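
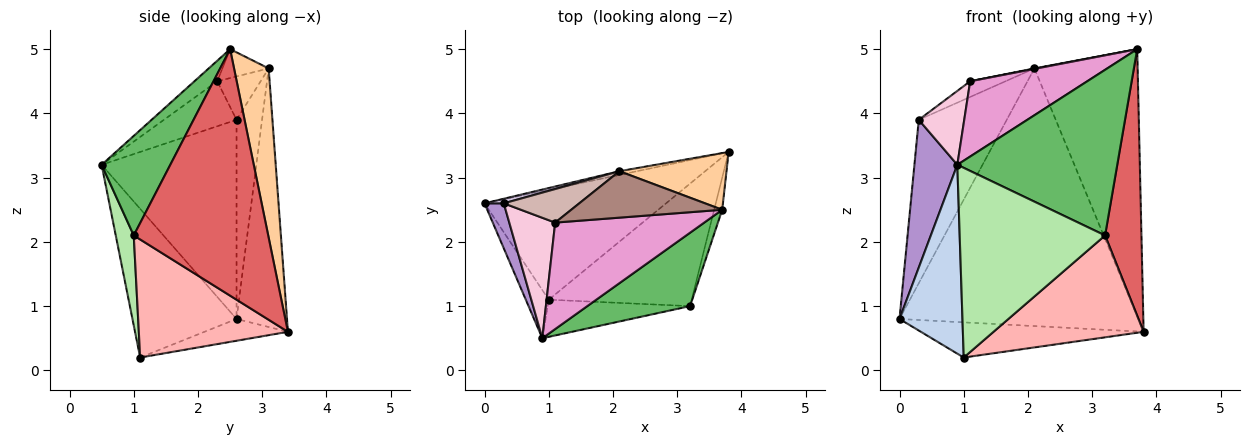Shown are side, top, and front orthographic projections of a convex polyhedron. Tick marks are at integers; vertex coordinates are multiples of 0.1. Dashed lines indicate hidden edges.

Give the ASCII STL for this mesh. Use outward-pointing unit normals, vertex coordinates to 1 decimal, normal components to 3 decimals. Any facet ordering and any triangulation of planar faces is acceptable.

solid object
 facet normal -0.114 0.303 -0.946
  outer loop
   vertex 1.0 1.1 0.2
   vertex 0.0 2.6 0.8
   vertex 3.8 3.4 0.6
  endloop
 endfacet
 facet normal -0.848 -0.513 -0.131
  outer loop
   vertex 1.0 1.1 0.2
   vertex 0.9 0.5 3.2
   vertex 0.0 2.6 0.8
  endloop
 endfacet
 facet normal -0.207 0.978 -0.014
  outer loop
   vertex 2.1 3.1 4.7
   vertex 3.8 3.4 0.6
   vertex 0.0 2.6 0.8
  endloop
 endfacet
 facet normal 0.312 0.930 0.197
  outer loop
   vertex 2.1 3.1 4.7
   vertex 3.7 2.5 5.0
   vertex 3.8 3.4 0.6
  endloop
 endfacet
 facet normal 0.365 -0.851 0.377
  outer loop
   vertex 3.2 1.0 2.1
   vertex 3.7 2.5 5.0
   vertex 0.9 0.5 3.2
  endloop
 endfacet
 facet normal 0.121 -0.974 -0.191
  outer loop
   vertex 3.2 1.0 2.1
   vertex 0.9 0.5 3.2
   vertex 1.0 1.1 0.2
  endloop
 endfacet
 facet normal 0.965 -0.261 -0.031
  outer loop
   vertex 3.2 1.0 2.1
   vertex 3.8 3.4 0.6
   vertex 3.7 2.5 5.0
  endloop
 endfacet
 facet normal 0.536 -0.540 -0.649
  outer loop
   vertex 3.2 1.0 2.1
   vertex 1.0 1.1 0.2
   vertex 3.8 3.4 0.6
  endloop
 endfacet
 facet normal -0.949 -0.302 0.092
  outer loop
   vertex 0.3 2.6 3.9
   vertex 0.0 2.6 0.8
   vertex 0.9 0.5 3.2
  endloop
 endfacet
 facet normal -0.279 0.960 0.027
  outer loop
   vertex 0.3 2.6 3.9
   vertex 2.1 3.1 4.7
   vertex 0.0 2.6 0.8
  endloop
 endfacet
 facet normal -0.188 -0.010 0.982
  outer loop
   vertex 1.1 2.3 4.5
   vertex 3.7 2.5 5.0
   vertex 2.1 3.1 4.7
  endloop
 endfacet
 facet normal -0.462 0.376 0.803
  outer loop
   vertex 1.1 2.3 4.5
   vertex 2.1 3.1 4.7
   vertex 0.3 2.6 3.9
  endloop
 endfacet
 facet normal -0.112 -0.574 0.811
  outer loop
   vertex 1.1 2.3 4.5
   vertex 0.9 0.5 3.2
   vertex 3.7 2.5 5.0
  endloop
 endfacet
 facet normal -0.641 -0.401 0.654
  outer loop
   vertex 1.1 2.3 4.5
   vertex 0.3 2.6 3.9
   vertex 0.9 0.5 3.2
  endloop
 endfacet
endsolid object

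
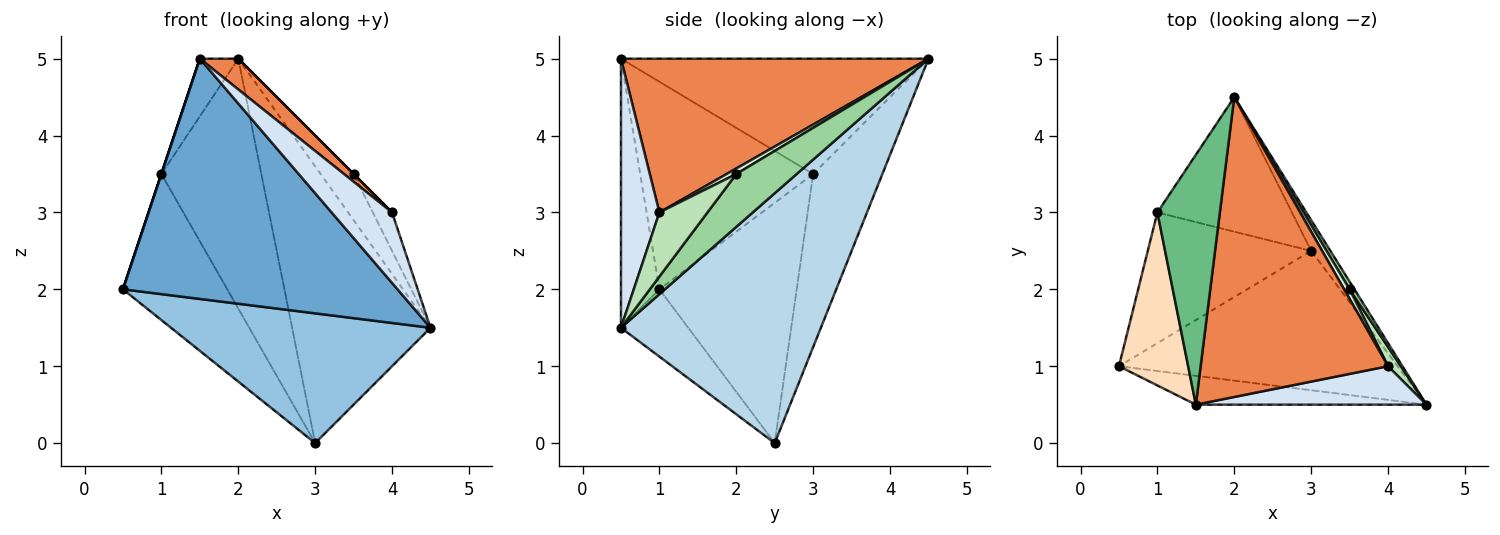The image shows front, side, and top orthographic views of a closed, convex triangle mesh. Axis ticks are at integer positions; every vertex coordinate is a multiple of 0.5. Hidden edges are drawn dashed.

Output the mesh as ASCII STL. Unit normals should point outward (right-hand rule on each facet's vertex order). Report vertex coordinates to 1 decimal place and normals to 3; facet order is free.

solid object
 facet normal -0.138 -0.983 -0.118
  outer loop
   vertex 1.5 0.5 5.0
   vertex 0.5 1.0 2.0
   vertex 4.5 0.5 1.5
  endloop
 endfacet
 facet normal -0.174 -0.671 -0.721
  outer loop
   vertex 3.0 2.5 0.0
   vertex 4.5 0.5 1.5
   vertex 0.5 1.0 2.0
  endloop
 endfacet
 facet normal 0.821 0.568 -0.063
  outer loop
   vertex 3.0 2.5 0.0
   vertex 2.0 4.5 5.0
   vertex 4.5 0.5 1.5
  endloop
 endfacet
 facet normal 0.488 -0.766 0.418
  outer loop
   vertex 4.0 1.0 3.0
   vertex 1.5 0.5 5.0
   vertex 4.5 0.5 1.5
  endloop
 endfacet
 facet normal 0.632 -0.079 0.771
  outer loop
   vertex 4.0 1.0 3.0
   vertex 2.0 4.5 5.0
   vertex 1.5 0.5 5.0
  endloop
 endfacet
 facet normal -0.700 0.532 -0.476
  outer loop
   vertex 1.0 3.0 3.5
   vertex 3.0 2.5 0.0
   vertex 0.5 1.0 2.0
  endloop
 endfacet
 facet normal -0.520 0.752 -0.405
  outer loop
   vertex 1.0 3.0 3.5
   vertex 2.0 4.5 5.0
   vertex 3.0 2.5 0.0
  endloop
 endfacet
 facet normal -0.949 0.000 0.316
  outer loop
   vertex 1.0 3.0 3.5
   vertex 0.5 1.0 2.0
   vertex 1.5 0.5 5.0
  endloop
 endfacet
 facet normal -0.874 0.109 0.473
  outer loop
   vertex 1.0 3.0 3.5
   vertex 1.5 0.5 5.0
   vertex 2.0 4.5 5.0
  endloop
 endfacet
 facet normal 0.875 0.477 0.080
  outer loop
   vertex 3.5 2.0 3.5
   vertex 4.5 0.5 1.5
   vertex 2.0 4.5 5.0
  endloop
 endfacet
 facet normal 0.913 0.365 0.183
  outer loop
   vertex 3.5 2.0 3.5
   vertex 4.0 1.0 3.0
   vertex 4.5 0.5 1.5
  endloop
 endfacet
 facet normal 0.707 0.000 0.707
  outer loop
   vertex 3.5 2.0 3.5
   vertex 2.0 4.5 5.0
   vertex 4.0 1.0 3.0
  endloop
 endfacet
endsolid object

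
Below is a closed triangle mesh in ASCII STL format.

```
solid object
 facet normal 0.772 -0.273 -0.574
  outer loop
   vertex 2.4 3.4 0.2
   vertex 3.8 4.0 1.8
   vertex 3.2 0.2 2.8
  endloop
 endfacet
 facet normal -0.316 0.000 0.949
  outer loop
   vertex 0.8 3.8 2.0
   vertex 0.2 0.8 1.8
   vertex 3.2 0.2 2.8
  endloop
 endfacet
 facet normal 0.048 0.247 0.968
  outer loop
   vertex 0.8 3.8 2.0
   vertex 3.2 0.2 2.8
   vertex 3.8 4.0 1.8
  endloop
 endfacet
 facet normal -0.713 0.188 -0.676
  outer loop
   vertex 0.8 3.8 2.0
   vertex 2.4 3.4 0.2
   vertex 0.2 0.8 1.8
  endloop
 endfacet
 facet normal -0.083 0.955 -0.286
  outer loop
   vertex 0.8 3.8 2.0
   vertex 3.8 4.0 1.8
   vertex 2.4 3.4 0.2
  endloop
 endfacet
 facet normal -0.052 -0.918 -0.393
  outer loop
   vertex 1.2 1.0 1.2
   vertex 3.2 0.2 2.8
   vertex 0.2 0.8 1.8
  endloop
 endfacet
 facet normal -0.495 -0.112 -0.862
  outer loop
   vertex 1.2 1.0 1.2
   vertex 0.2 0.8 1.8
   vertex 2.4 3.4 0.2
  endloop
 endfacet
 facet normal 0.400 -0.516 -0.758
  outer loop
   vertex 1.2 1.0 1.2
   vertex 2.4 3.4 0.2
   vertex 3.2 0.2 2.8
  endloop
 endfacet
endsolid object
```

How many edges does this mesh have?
12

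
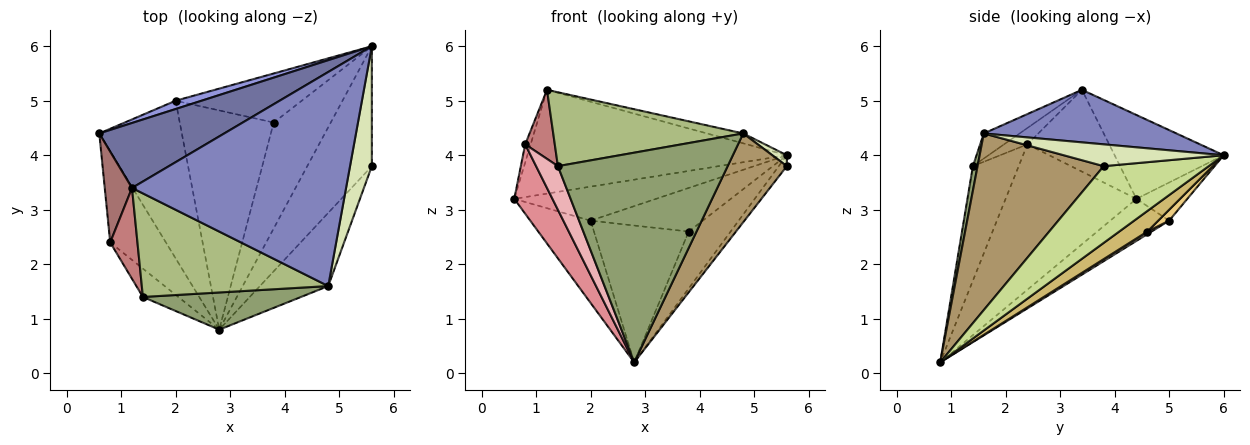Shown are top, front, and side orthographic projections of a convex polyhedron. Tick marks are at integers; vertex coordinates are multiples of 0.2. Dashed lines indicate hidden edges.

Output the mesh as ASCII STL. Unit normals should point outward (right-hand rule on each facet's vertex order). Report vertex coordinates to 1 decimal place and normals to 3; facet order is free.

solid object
 facet normal -0.335 0.798 0.500
  outer loop
   vertex 1.2 3.4 5.2
   vertex 5.6 6.0 4.0
   vertex 0.6 4.4 3.2
  endloop
 endfacet
 facet normal 0.238 0.045 0.970
  outer loop
   vertex 4.8 1.6 4.4
   vertex 5.6 6.0 4.0
   vertex 1.2 3.4 5.2
  endloop
 endfacet
 facet normal -0.329 0.917 0.223
  outer loop
   vertex 2.0 5.0 2.8
   vertex 0.6 4.4 3.2
   vertex 5.6 6.0 4.0
  endloop
 endfacet
 facet normal -0.412 0.422 -0.808
  outer loop
   vertex 2.0 5.0 2.8
   vertex 2.8 0.8 0.2
   vertex 0.6 4.4 3.2
  endloop
 endfacet
 facet normal 0.027 -0.984 0.175
  outer loop
   vertex 1.4 1.4 3.8
   vertex 2.8 0.8 0.2
   vertex 4.8 1.6 4.4
  endloop
 endfacet
 facet normal -0.109 -0.577 0.809
  outer loop
   vertex 1.4 1.4 3.8
   vertex 4.8 1.6 4.4
   vertex 1.2 3.4 5.2
  endloop
 endfacet
 facet normal 0.764 0.058 -0.643
  outer loop
   vertex 5.6 3.8 3.8
   vertex 2.8 0.8 0.2
   vertex 5.6 6.0 4.0
  endloop
 endfacet
 facet normal 0.706 -0.064 0.706
  outer loop
   vertex 5.6 3.8 3.8
   vertex 5.6 6.0 4.0
   vertex 4.8 1.6 4.4
  endloop
 endfacet
 facet normal 0.854 -0.401 -0.331
  outer loop
   vertex 5.6 3.8 3.8
   vertex 4.8 1.6 4.4
   vertex 2.8 0.8 0.2
  endloop
 endfacet
 facet normal 0.303 0.451 -0.840
  outer loop
   vertex 3.8 4.6 2.6
   vertex 5.6 6.0 4.0
   vertex 2.8 0.8 0.2
  endloop
 endfacet
 facet normal 0.064 0.663 -0.746
  outer loop
   vertex 3.8 4.6 2.6
   vertex 2.0 5.0 2.8
   vertex 5.6 6.0 4.0
  endloop
 endfacet
 facet normal 0.023 0.529 -0.848
  outer loop
   vertex 3.8 4.6 2.6
   vertex 2.8 0.8 0.2
   vertex 2.0 5.0 2.8
  endloop
 endfacet
 facet normal -0.947 0.063 0.316
  outer loop
   vertex 0.8 2.4 4.2
   vertex 1.2 3.4 5.2
   vertex 0.6 4.4 3.2
  endloop
 endfacet
 facet normal -0.431 -0.546 0.718
  outer loop
   vertex 0.8 2.4 4.2
   vertex 1.4 1.4 3.8
   vertex 1.2 3.4 5.2
  endloop
 endfacet
 facet normal -0.901 -0.263 -0.345
  outer loop
   vertex 0.8 2.4 4.2
   vertex 0.6 4.4 3.2
   vertex 2.8 0.8 0.2
  endloop
 endfacet
 facet normal -0.870 -0.414 -0.269
  outer loop
   vertex 0.8 2.4 4.2
   vertex 2.8 0.8 0.2
   vertex 1.4 1.4 3.8
  endloop
 endfacet
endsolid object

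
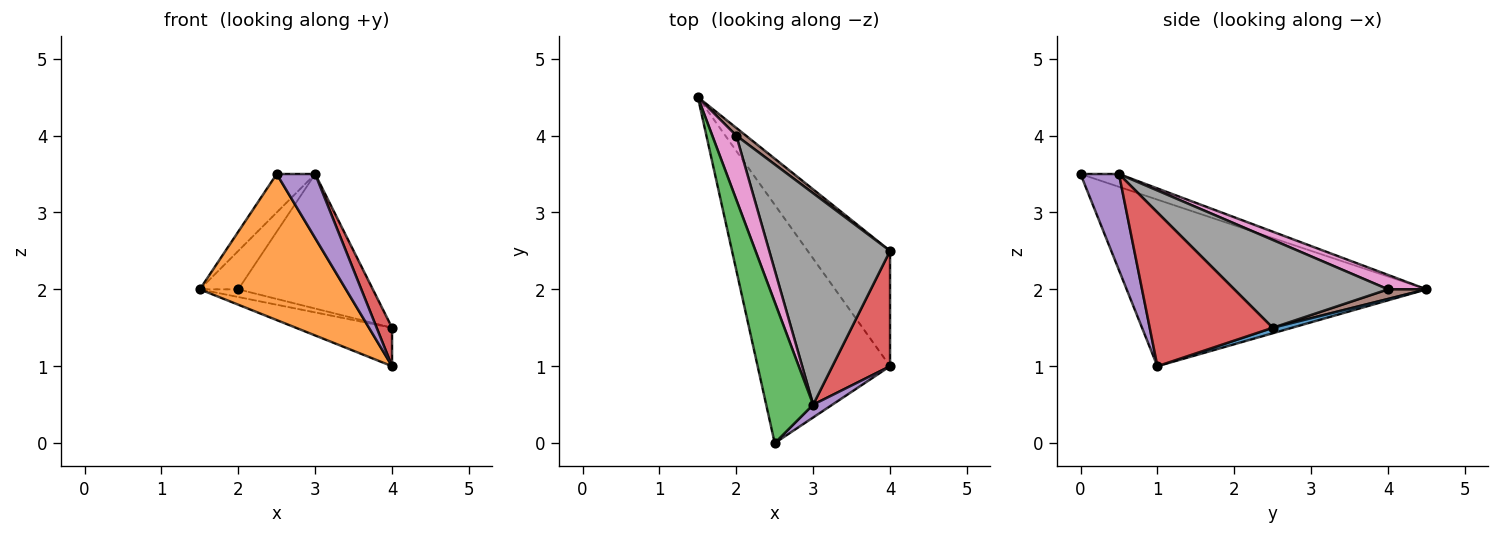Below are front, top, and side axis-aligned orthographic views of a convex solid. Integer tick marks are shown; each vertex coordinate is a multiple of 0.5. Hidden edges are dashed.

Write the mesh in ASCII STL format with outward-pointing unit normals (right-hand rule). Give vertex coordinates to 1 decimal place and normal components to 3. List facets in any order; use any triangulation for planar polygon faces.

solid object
 facet normal 0.063 0.316 -0.947
  outer loop
   vertex 4.0 1.0 1.0
   vertex 1.5 4.5 2.0
   vertex 4.0 2.5 1.5
  endloop
 endfacet
 facet normal -0.731 -0.356 -0.581
  outer loop
   vertex 4.0 1.0 1.0
   vertex 2.5 0.0 3.5
   vertex 1.5 4.5 2.0
  endloop
 endfacet
 facet normal -0.254 0.254 0.933
  outer loop
   vertex 3.0 0.5 3.5
   vertex 1.5 4.5 2.0
   vertex 2.5 0.0 3.5
  endloop
 endfacet
 facet normal 0.930 -0.116 0.349
  outer loop
   vertex 3.0 0.5 3.5
   vertex 4.0 1.0 1.0
   vertex 4.0 2.5 1.5
  endloop
 endfacet
 facet normal 0.700 -0.700 0.140
  outer loop
   vertex 3.0 0.5 3.5
   vertex 2.5 0.0 3.5
   vertex 4.0 1.0 1.0
  endloop
 endfacet
 facet normal 0.577 0.577 0.577
  outer loop
   vertex 2.0 4.0 2.0
   vertex 4.0 2.5 1.5
   vertex 1.5 4.5 2.0
  endloop
 endfacet
 facet normal 0.457 0.457 0.762
  outer loop
   vertex 2.0 4.0 2.0
   vertex 1.5 4.5 2.0
   vertex 3.0 0.5 3.5
  endloop
 endfacet
 facet normal 0.523 0.458 0.719
  outer loop
   vertex 2.0 4.0 2.0
   vertex 3.0 0.5 3.5
   vertex 4.0 2.5 1.5
  endloop
 endfacet
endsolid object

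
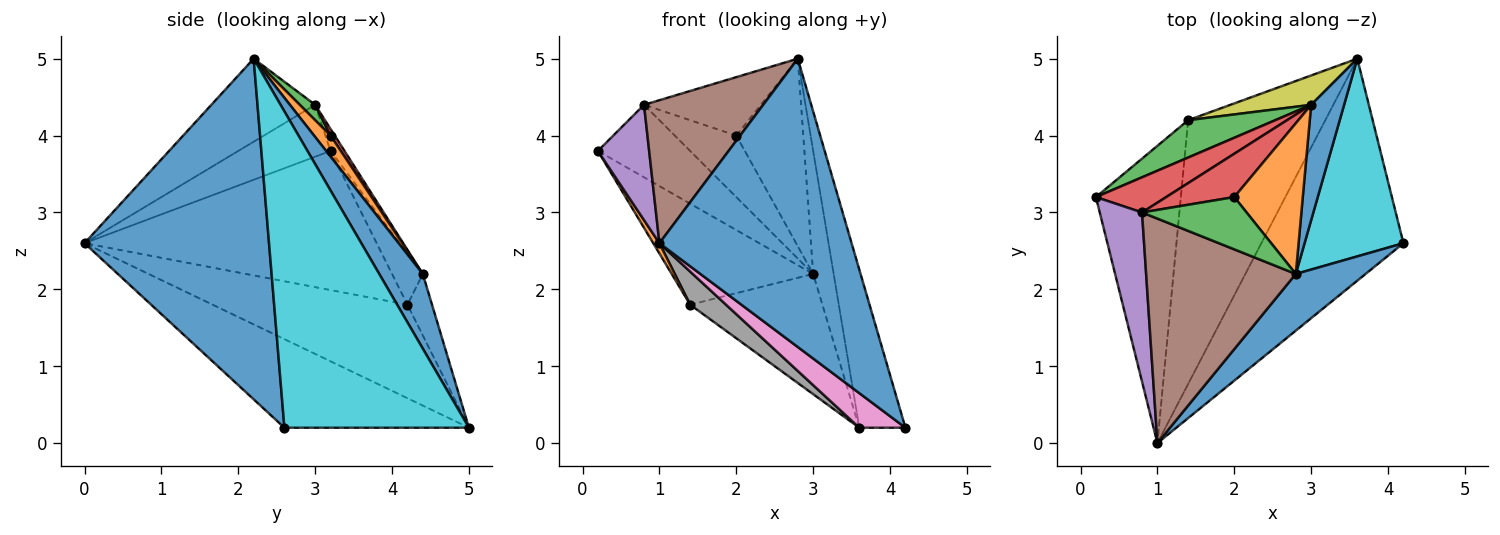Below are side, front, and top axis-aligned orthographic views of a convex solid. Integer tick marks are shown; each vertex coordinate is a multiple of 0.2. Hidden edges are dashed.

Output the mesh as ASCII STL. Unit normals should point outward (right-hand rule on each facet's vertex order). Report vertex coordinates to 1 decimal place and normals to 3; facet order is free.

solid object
 facet normal 0.686 -0.714 0.140
  outer loop
   vertex 2.8 2.2 5.0
   vertex 1.0 0.0 2.6
   vertex 4.2 2.6 0.2
  endloop
 endfacet
 facet normal -0.853 -0.018 -0.521
  outer loop
   vertex 1.4 4.2 1.8
   vertex 1.0 0.0 2.6
   vertex 0.2 3.2 3.8
  endloop
 endfacet
 facet normal -0.200 0.919 0.340
  outer loop
   vertex 1.4 4.2 1.8
   vertex 0.2 3.2 3.8
   vertex 3.0 4.4 2.2
  endloop
 endfacet
 facet normal -0.135 0.892 0.432
  outer loop
   vertex 0.8 3.0 4.4
   vertex 3.0 4.4 2.2
   vertex 0.2 3.2 3.8
  endloop
 endfacet
 facet normal -0.712 -0.396 0.580
  outer loop
   vertex 0.8 3.0 4.4
   vertex 0.2 3.2 3.8
   vertex 1.0 0.0 2.6
  endloop
 endfacet
 facet normal -0.424 -0.487 0.764
  outer loop
   vertex 0.8 3.0 4.4
   vertex 1.0 0.0 2.6
   vertex 2.8 2.2 5.0
  endloop
 endfacet
 facet normal -0.524 -0.131 -0.841
  outer loop
   vertex 3.6 5.0 0.2
   vertex 4.2 2.6 0.2
   vertex 1.0 0.0 2.6
  endloop
 endfacet
 facet normal -0.560 -0.103 -0.822
  outer loop
   vertex 3.6 5.0 0.2
   vertex 1.0 0.0 2.6
   vertex 1.4 4.2 1.8
  endloop
 endfacet
 facet normal -0.178 0.956 0.233
  outer loop
   vertex 3.6 5.0 0.2
   vertex 1.4 4.2 1.8
   vertex 3.0 4.4 2.2
  endloop
 endfacet
 facet normal 0.928 0.232 0.290
  outer loop
   vertex 3.6 5.0 0.2
   vertex 2.8 2.2 5.0
   vertex 4.2 2.6 0.2
  endloop
 endfacet
 facet normal 0.840 0.395 0.371
  outer loop
   vertex 3.6 5.0 0.2
   vertex 3.0 4.4 2.2
   vertex 2.8 2.2 5.0
  endloop
 endfacet
 facet normal 0.188 0.766 0.615
  outer loop
   vertex 2.0 3.2 4.0
   vertex 2.8 2.2 5.0
   vertex 3.0 4.4 2.2
  endloop
 endfacet
 facet normal 0.098 0.742 0.664
  outer loop
   vertex 2.0 3.2 4.0
   vertex 0.8 3.0 4.4
   vertex 2.8 2.2 5.0
  endloop
 endfacet
 facet normal 0.056 0.816 0.575
  outer loop
   vertex 2.0 3.2 4.0
   vertex 3.0 4.4 2.2
   vertex 0.8 3.0 4.4
  endloop
 endfacet
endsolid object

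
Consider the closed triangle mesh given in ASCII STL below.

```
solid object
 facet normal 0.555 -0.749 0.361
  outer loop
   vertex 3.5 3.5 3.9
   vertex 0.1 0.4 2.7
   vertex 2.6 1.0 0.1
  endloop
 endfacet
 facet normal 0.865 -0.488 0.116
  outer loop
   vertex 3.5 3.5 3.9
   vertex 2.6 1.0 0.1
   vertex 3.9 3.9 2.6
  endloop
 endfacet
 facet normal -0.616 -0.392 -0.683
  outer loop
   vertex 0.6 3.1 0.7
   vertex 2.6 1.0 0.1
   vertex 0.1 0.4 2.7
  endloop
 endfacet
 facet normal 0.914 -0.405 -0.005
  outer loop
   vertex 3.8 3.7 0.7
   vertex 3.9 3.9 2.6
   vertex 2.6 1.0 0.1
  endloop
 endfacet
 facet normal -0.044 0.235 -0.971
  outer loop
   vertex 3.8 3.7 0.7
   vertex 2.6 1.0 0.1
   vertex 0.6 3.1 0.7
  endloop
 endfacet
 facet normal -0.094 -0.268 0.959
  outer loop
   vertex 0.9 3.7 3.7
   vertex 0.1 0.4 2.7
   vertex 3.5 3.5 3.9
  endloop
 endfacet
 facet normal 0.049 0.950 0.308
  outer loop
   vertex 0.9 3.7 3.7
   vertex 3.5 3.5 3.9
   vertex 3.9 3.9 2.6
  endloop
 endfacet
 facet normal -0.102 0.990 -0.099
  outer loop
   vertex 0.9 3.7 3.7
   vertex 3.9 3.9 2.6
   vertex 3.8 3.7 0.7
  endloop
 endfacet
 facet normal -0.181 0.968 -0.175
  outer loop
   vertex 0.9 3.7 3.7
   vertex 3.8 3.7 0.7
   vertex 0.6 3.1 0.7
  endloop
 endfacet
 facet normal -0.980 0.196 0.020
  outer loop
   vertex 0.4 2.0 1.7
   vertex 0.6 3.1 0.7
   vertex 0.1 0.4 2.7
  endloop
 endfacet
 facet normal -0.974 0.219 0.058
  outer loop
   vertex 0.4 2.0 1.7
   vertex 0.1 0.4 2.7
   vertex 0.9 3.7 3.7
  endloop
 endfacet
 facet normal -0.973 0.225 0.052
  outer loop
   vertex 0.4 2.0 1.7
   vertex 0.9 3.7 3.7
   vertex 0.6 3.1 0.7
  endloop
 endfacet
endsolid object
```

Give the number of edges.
18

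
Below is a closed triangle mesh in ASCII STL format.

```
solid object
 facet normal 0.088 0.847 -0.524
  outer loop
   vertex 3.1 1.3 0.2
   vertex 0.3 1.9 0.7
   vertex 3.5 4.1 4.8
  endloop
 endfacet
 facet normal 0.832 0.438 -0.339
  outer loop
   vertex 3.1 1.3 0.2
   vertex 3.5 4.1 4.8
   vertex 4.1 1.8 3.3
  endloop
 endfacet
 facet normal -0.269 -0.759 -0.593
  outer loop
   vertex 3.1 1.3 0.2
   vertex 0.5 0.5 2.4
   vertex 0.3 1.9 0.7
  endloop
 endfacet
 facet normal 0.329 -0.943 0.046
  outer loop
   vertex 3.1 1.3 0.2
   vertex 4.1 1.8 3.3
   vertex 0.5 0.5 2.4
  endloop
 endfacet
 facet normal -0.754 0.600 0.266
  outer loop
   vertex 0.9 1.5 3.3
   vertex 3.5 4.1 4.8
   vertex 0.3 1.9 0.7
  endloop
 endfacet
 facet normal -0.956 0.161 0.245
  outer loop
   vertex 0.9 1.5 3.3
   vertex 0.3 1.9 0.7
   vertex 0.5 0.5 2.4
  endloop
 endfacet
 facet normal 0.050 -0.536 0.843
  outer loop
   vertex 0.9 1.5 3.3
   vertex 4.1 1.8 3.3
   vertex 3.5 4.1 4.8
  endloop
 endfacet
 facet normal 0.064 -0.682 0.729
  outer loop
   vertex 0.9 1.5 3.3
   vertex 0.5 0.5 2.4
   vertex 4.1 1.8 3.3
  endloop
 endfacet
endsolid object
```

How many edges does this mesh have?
12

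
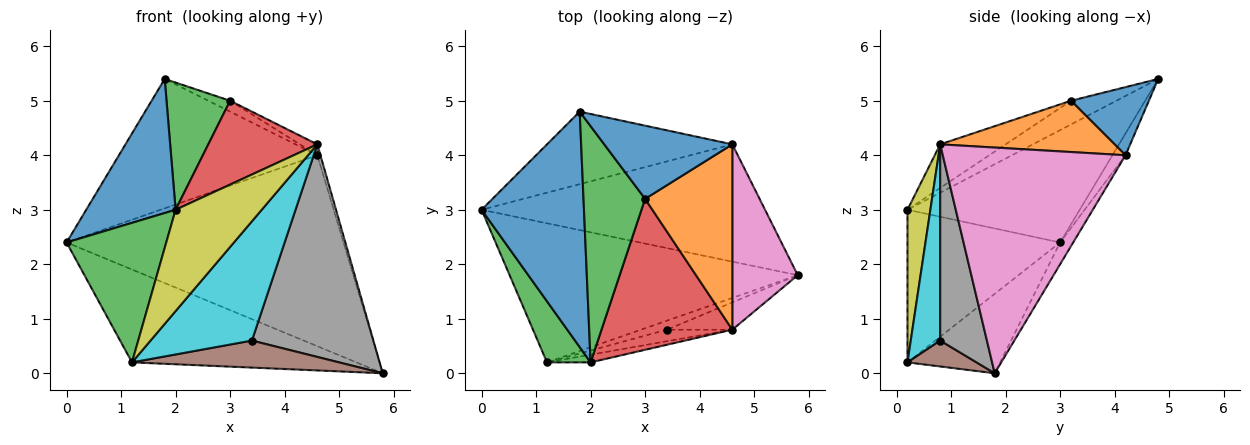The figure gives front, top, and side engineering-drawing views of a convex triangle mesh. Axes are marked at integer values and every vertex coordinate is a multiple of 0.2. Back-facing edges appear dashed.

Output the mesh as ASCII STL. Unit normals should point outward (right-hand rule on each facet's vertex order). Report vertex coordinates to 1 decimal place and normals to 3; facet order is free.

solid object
 facet normal -0.690 -0.358 0.629
  outer loop
   vertex 1.8 4.8 5.4
   vertex 0.0 3.0 2.4
   vertex 2.0 0.2 3.0
  endloop
 endfacet
 facet normal -0.223 0.541 -0.811
  outer loop
   vertex 1.2 0.2 0.2
   vertex 0.0 3.0 2.4
   vertex 5.8 1.8 0.0
  endloop
 endfacet
 facet normal -0.814 -0.532 0.233
  outer loop
   vertex 1.2 0.2 0.2
   vertex 2.0 0.2 3.0
   vertex 0.0 3.0 2.4
  endloop
 endfacet
 facet normal -0.040 0.851 -0.523
  outer loop
   vertex 4.6 4.2 4.0
   vertex 5.8 1.8 0.0
   vertex 0.0 3.0 2.4
  endloop
 endfacet
 facet normal -0.057 0.871 -0.488
  outer loop
   vertex 4.6 4.2 4.0
   vertex 0.0 3.0 2.4
   vertex 1.8 4.8 5.4
  endloop
 endfacet
 facet normal 0.302 -0.905 -0.302
  outer loop
   vertex 3.4 0.8 0.6
   vertex 1.2 0.2 0.2
   vertex 5.8 1.8 0.0
  endloop
 endfacet
 facet normal 0.960 0.016 0.278
  outer loop
   vertex 4.6 0.8 4.2
   vertex 5.8 1.8 0.0
   vertex 4.6 4.2 4.0
  endloop
 endfacet
 facet normal 0.356 -0.927 -0.119
  outer loop
   vertex 4.6 0.8 4.2
   vertex 3.4 0.8 0.6
   vertex 5.8 1.8 0.0
  endloop
 endfacet
 facet normal 0.256 -0.964 -0.073
  outer loop
   vertex 4.6 0.8 4.2
   vertex 2.0 0.2 3.0
   vertex 1.2 0.2 0.2
  endloop
 endfacet
 facet normal 0.278 -0.956 -0.093
  outer loop
   vertex 4.6 0.8 4.2
   vertex 1.2 0.2 0.2
   vertex 3.4 0.8 0.6
  endloop
 endfacet
 facet normal 0.466 0.130 0.875
  outer loop
   vertex 3.0 3.2 5.0
   vertex 4.6 4.2 4.0
   vertex 1.8 4.8 5.4
  endloop
 endfacet
 facet normal 0.506 0.051 0.861
  outer loop
   vertex 3.0 3.2 5.0
   vertex 4.6 0.8 4.2
   vertex 4.6 4.2 4.0
  endloop
 endfacet
 facet normal -0.321 -0.449 0.834
  outer loop
   vertex 3.0 3.2 5.0
   vertex 1.8 4.8 5.4
   vertex 2.0 0.2 3.0
  endloop
 endfacet
 facet normal -0.280 -0.466 0.839
  outer loop
   vertex 3.0 3.2 5.0
   vertex 2.0 0.2 3.0
   vertex 4.6 0.8 4.2
  endloop
 endfacet
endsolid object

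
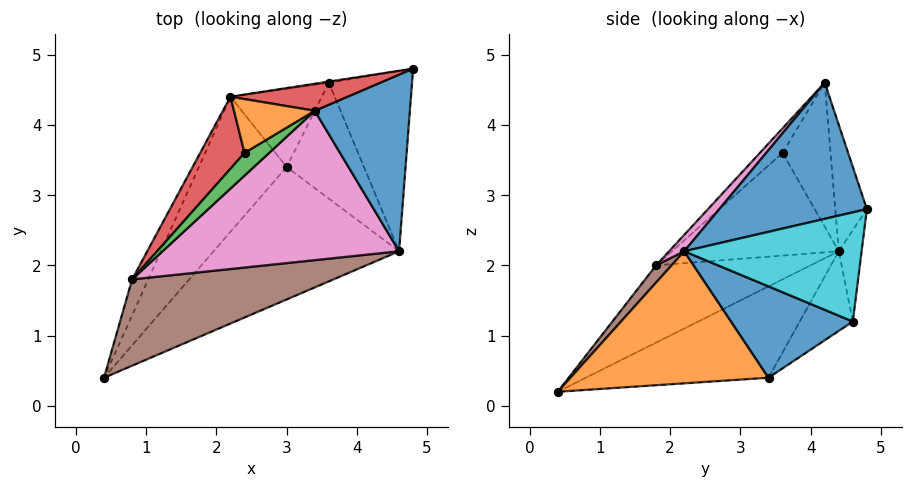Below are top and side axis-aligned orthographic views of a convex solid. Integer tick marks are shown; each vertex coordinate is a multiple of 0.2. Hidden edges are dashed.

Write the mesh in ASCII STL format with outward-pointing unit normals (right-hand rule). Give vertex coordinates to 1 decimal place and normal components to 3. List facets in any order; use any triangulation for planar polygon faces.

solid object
 facet normal 0.805 -0.192 0.562
  outer loop
   vertex 4.6 2.2 2.2
   vertex 4.8 4.8 2.8
   vertex 3.4 4.2 4.6
  endloop
 endfacet
 facet normal 0.529 -0.409 -0.743
  outer loop
   vertex 4.6 2.2 2.2
   vertex 0.4 0.4 0.2
   vertex 3.0 3.4 0.4
  endloop
 endfacet
 facet normal -0.599 0.557 -0.576
  outer loop
   vertex 2.2 4.4 2.2
   vertex 3.0 3.4 0.4
   vertex 0.4 0.4 0.2
  endloop
 endfacet
 facet normal -0.189 0.966 0.175
  outer loop
   vertex 2.2 4.4 2.2
   vertex 3.4 4.2 4.6
   vertex 4.8 4.8 2.8
  endloop
 endfacet
 facet normal -0.860 0.477 -0.180
  outer loop
   vertex 0.8 1.8 2.0
   vertex 2.2 4.4 2.2
   vertex 0.4 0.4 0.2
  endloop
 endfacet
 facet normal 0.052 -0.794 0.606
  outer loop
   vertex 0.8 1.8 2.0
   vertex 0.4 0.4 0.2
   vertex 4.6 2.2 2.2
  endloop
 endfacet
 facet normal 0.045 -0.756 0.653
  outer loop
   vertex 0.8 1.8 2.0
   vertex 4.6 2.2 2.2
   vertex 3.4 4.2 4.6
  endloop
 endfacet
 facet normal -0.149 0.989 -0.011
  outer loop
   vertex 3.6 4.6 1.2
   vertex 2.2 4.4 2.2
   vertex 4.8 4.8 2.8
  endloop
 endfacet
 facet normal -0.505 0.639 -0.580
  outer loop
   vertex 3.6 4.6 1.2
   vertex 3.0 3.4 0.4
   vertex 2.2 4.4 2.2
  endloop
 endfacet
 facet normal 0.793 0.078 -0.604
  outer loop
   vertex 3.6 4.6 1.2
   vertex 4.8 4.8 2.8
   vertex 4.6 2.2 2.2
  endloop
 endfacet
 facet normal 0.762 0.049 -0.645
  outer loop
   vertex 3.6 4.6 1.2
   vertex 4.6 2.2 2.2
   vertex 3.0 3.4 0.4
  endloop
 endfacet
 facet normal -0.735 0.538 0.412
  outer loop
   vertex 2.4 3.6 3.6
   vertex 3.4 4.2 4.6
   vertex 2.2 4.4 2.2
  endloop
 endfacet
 facet normal -0.707 0.000 0.707
  outer loop
   vertex 2.4 3.6 3.6
   vertex 0.8 1.8 2.0
   vertex 3.4 4.2 4.6
  endloop
 endfacet
 facet normal -0.833 0.421 0.359
  outer loop
   vertex 2.4 3.6 3.6
   vertex 2.2 4.4 2.2
   vertex 0.8 1.8 2.0
  endloop
 endfacet
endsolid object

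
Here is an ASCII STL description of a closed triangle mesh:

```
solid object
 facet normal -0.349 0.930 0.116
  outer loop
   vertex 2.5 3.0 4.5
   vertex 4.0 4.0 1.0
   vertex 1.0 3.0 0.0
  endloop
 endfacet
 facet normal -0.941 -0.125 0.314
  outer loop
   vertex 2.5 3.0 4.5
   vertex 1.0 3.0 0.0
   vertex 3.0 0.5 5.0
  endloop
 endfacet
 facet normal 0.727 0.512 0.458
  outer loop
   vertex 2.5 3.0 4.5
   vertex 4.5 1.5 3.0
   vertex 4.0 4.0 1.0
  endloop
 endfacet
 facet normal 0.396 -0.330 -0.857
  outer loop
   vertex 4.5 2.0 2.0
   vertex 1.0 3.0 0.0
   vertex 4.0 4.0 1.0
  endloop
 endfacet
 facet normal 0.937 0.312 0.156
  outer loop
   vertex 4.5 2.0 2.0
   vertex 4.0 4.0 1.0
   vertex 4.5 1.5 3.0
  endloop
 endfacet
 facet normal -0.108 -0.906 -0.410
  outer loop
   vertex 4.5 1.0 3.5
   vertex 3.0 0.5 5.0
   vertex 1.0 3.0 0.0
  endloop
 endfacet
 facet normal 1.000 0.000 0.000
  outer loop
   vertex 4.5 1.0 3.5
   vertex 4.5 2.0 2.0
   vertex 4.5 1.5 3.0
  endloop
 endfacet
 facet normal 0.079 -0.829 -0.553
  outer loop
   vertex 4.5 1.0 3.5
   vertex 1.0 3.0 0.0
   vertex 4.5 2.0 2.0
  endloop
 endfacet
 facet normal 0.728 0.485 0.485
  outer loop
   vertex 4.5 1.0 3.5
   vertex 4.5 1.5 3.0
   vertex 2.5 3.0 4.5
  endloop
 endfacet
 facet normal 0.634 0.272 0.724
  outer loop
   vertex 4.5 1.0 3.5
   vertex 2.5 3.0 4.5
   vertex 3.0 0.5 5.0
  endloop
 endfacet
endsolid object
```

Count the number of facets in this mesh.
10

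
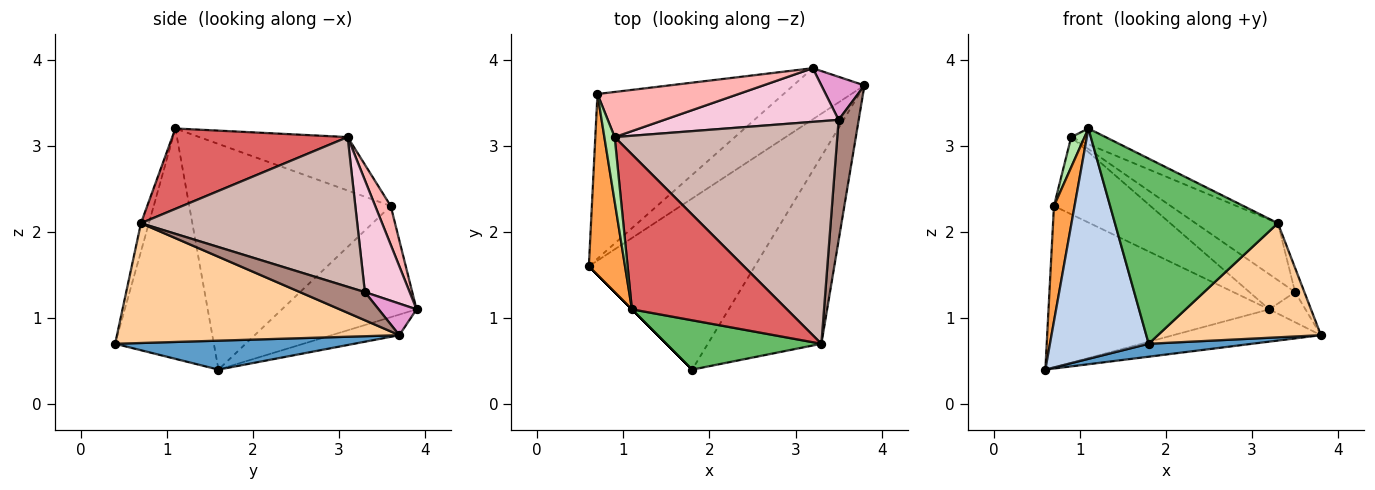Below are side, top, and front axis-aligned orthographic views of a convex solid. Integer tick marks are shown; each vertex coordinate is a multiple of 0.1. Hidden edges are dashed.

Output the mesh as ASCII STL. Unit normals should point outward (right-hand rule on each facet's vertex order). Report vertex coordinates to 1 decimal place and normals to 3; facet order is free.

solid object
 facet normal 0.171 -0.074 -0.982
  outer loop
   vertex 1.8 0.4 0.7
   vertex 0.6 1.6 0.4
   vertex 3.8 3.7 0.8
  endloop
 endfacet
 facet normal -0.707 -0.707 0.000
  outer loop
   vertex 1.1 1.1 3.2
   vertex 0.6 1.6 0.4
   vertex 1.8 0.4 0.7
  endloop
 endfacet
 facet normal -0.982 -0.100 0.157
  outer loop
   vertex 0.7 3.6 2.3
   vertex 0.6 1.6 0.4
   vertex 1.1 1.1 3.2
  endloop
 endfacet
 facet normal 0.669 -0.386 -0.634
  outer loop
   vertex 3.3 0.7 2.1
   vertex 1.8 0.4 0.7
   vertex 3.8 3.7 0.8
  endloop
 endfacet
 facet normal -0.047 -0.965 0.257
  outer loop
   vertex 3.3 0.7 2.1
   vertex 1.1 1.1 3.2
   vertex 1.8 0.4 0.7
  endloop
 endfacet
 facet normal -0.978 -0.088 0.189
  outer loop
   vertex 0.9 3.1 3.1
   vertex 0.7 3.6 2.3
   vertex 1.1 1.1 3.2
  endloop
 endfacet
 facet normal 0.458 0.090 0.884
  outer loop
   vertex 0.9 3.1 3.1
   vertex 1.1 1.1 3.2
   vertex 3.3 0.7 2.1
  endloop
 endfacet
 facet normal 0.137 0.855 0.500
  outer loop
   vertex 3.2 3.9 1.1
   vertex 0.7 3.6 2.3
   vertex 0.9 3.1 3.1
  endloop
 endfacet
 facet normal -0.238 0.519 -0.821
  outer loop
   vertex 3.2 3.9 1.1
   vertex 3.8 3.7 0.8
   vertex 0.6 1.6 0.4
  endloop
 endfacet
 facet normal -0.393 0.644 -0.657
  outer loop
   vertex 3.2 3.9 1.1
   vertex 0.6 1.6 0.4
   vertex 0.7 3.6 2.3
  endloop
 endfacet
 facet normal 0.808 0.115 0.577
  outer loop
   vertex 3.5 3.3 1.3
   vertex 3.3 0.7 2.1
   vertex 3.8 3.7 0.8
  endloop
 endfacet
 facet normal 0.546 0.208 0.812
  outer loop
   vertex 3.5 3.3 1.3
   vertex 0.9 3.1 3.1
   vertex 3.3 0.7 2.1
  endloop
 endfacet
 facet normal 0.515 0.492 0.702
  outer loop
   vertex 3.5 3.3 1.3
   vertex 3.8 3.7 0.8
   vertex 3.2 3.9 1.1
  endloop
 endfacet
 facet normal 0.473 0.482 0.737
  outer loop
   vertex 3.5 3.3 1.3
   vertex 3.2 3.9 1.1
   vertex 0.9 3.1 3.1
  endloop
 endfacet
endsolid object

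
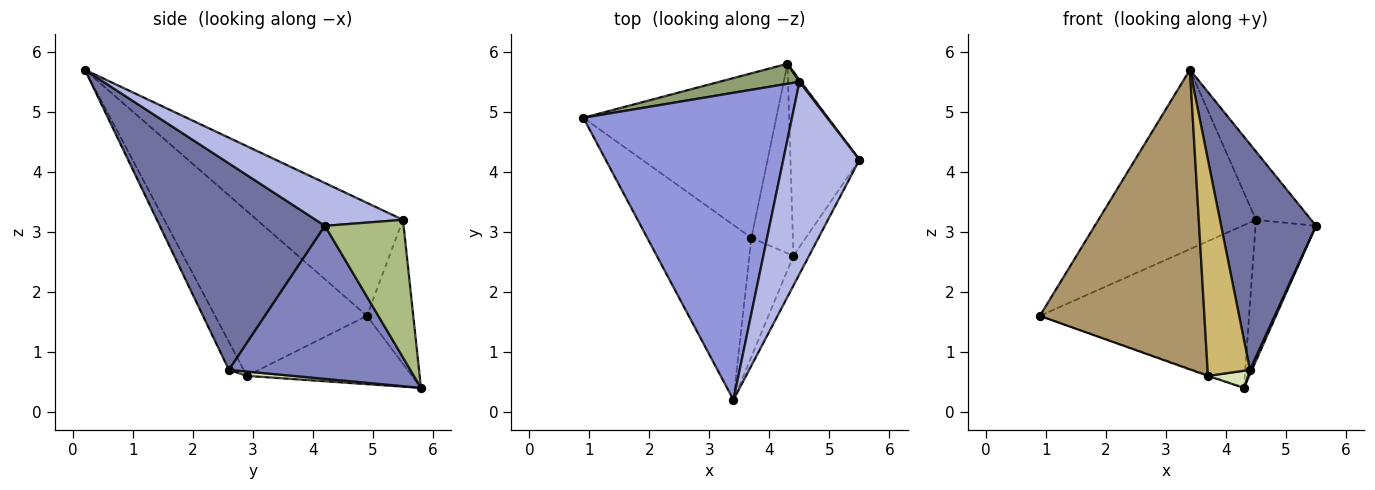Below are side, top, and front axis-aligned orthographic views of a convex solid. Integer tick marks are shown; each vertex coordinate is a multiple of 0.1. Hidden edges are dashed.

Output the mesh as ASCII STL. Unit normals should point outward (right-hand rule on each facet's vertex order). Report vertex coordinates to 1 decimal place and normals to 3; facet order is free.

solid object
 facet normal 0.865 -0.497 -0.065
  outer loop
   vertex 4.4 2.6 0.7
   vertex 5.5 4.2 3.1
   vertex 3.4 0.2 5.7
  endloop
 endfacet
 facet normal 0.912 -0.010 -0.411
  outer loop
   vertex 4.4 2.6 0.7
   vertex 4.3 5.8 0.4
   vertex 5.5 4.2 3.1
  endloop
 endfacet
 facet normal -0.424 0.457 0.782
  outer loop
   vertex 4.5 5.5 3.2
   vertex 0.9 4.9 1.6
   vertex 3.4 0.2 5.7
  endloop
 endfacet
 facet normal 0.468 0.296 0.833
  outer loop
   vertex 4.5 5.5 3.2
   vertex 3.4 0.2 5.7
   vertex 5.5 4.2 3.1
  endloop
 endfacet
 facet normal -0.215 0.969 0.119
  outer loop
   vertex 4.5 5.5 3.2
   vertex 4.3 5.8 0.4
   vertex 0.9 4.9 1.6
  endloop
 endfacet
 facet normal 0.793 0.609 0.009
  outer loop
   vertex 4.5 5.5 3.2
   vertex 5.5 4.2 3.1
   vertex 4.3 5.8 0.4
  endloop
 endfacet
 facet normal -0.334 0.004 -0.943
  outer loop
   vertex 3.7 2.9 0.6
   vertex 0.9 4.9 1.6
   vertex 4.3 5.8 0.4
  endloop
 endfacet
 facet normal 0.103 -0.090 -0.991
  outer loop
   vertex 3.7 2.9 0.6
   vertex 4.3 5.8 0.4
   vertex 4.4 2.6 0.7
  endloop
 endfacet
 facet normal -0.623 -0.675 -0.394
  outer loop
   vertex 3.7 2.9 0.6
   vertex 3.4 0.2 5.7
   vertex 0.9 4.9 1.6
  endloop
 endfacet
 facet normal -0.293 -0.838 -0.461
  outer loop
   vertex 3.7 2.9 0.6
   vertex 4.4 2.6 0.7
   vertex 3.4 0.2 5.7
  endloop
 endfacet
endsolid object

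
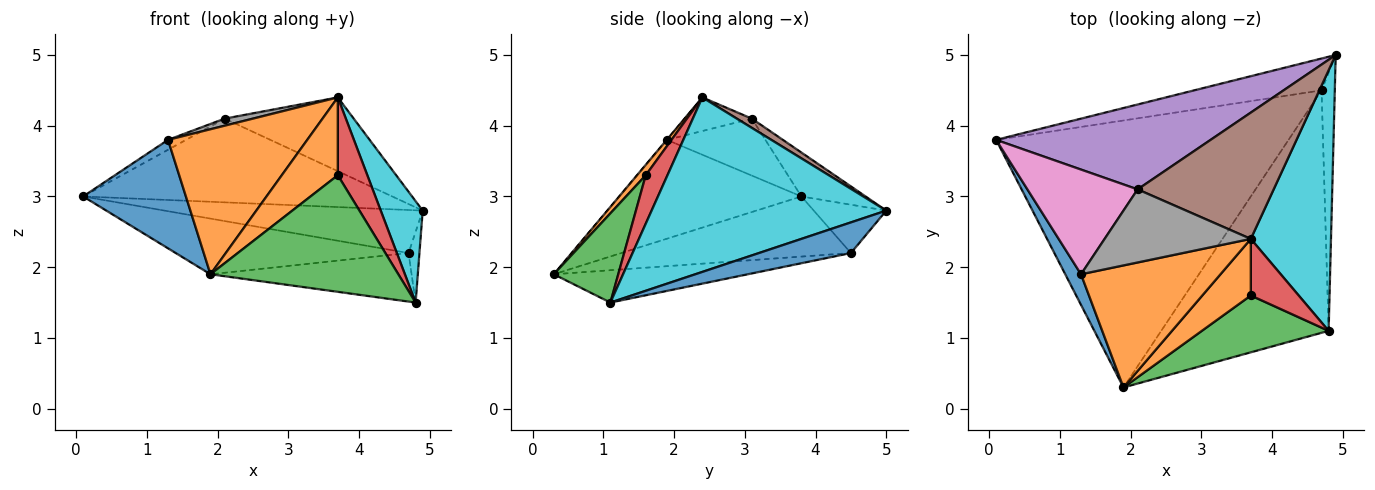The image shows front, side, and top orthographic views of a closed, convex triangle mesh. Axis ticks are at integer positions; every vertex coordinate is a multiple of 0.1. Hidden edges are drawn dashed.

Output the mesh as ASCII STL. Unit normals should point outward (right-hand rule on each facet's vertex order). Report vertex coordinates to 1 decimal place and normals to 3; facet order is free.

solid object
 facet normal -0.863 -0.487 0.138
  outer loop
   vertex 1.3 1.9 3.8
   vertex 0.1 3.8 3.0
   vertex 1.9 0.3 1.9
  endloop
 endfacet
 facet normal -0.002 -0.765 0.644
  outer loop
   vertex 1.3 1.9 3.8
   vertex 1.9 0.3 1.9
   vertex 3.7 2.4 4.4
  endloop
 endfacet
 facet normal -0.220 0.784 -0.580
  outer loop
   vertex 4.7 4.5 2.2
   vertex 0.1 3.8 3.0
   vertex 4.9 5.0 2.8
  endloop
 endfacet
 facet normal -0.197 0.200 -0.960
  outer loop
   vertex 4.7 4.5 2.2
   vertex 1.9 0.3 1.9
   vertex 0.1 3.8 3.0
  endloop
 endfacet
 facet normal -0.144 0.695 0.705
  outer loop
   vertex 2.1 3.1 4.1
   vertex 4.9 5.0 2.8
   vertex 0.1 3.8 3.0
  endloop
 endfacet
 facet normal 0.059 0.503 0.862
  outer loop
   vertex 2.1 3.1 4.1
   vertex 3.7 2.4 4.4
   vertex 4.9 5.0 2.8
  endloop
 endfacet
 facet normal -0.458 0.084 0.885
  outer loop
   vertex 2.1 3.1 4.1
   vertex 0.1 3.8 3.0
   vertex 1.3 1.9 3.8
  endloop
 endfacet
 facet normal -0.223 -0.094 0.970
  outer loop
   vertex 2.1 3.1 4.1
   vertex 1.3 1.9 3.8
   vertex 3.7 2.4 4.4
  endloop
 endfacet
 facet normal -0.186 0.193 -0.963
  outer loop
   vertex 4.8 1.1 1.5
   vertex 1.9 0.3 1.9
   vertex 4.7 4.5 2.2
  endloop
 endfacet
 facet normal 0.897 -0.160 0.412
  outer loop
   vertex 4.8 1.1 1.5
   vertex 4.9 5.0 2.8
   vertex 3.7 2.4 4.4
  endloop
 endfacet
 facet normal 0.913 0.108 -0.394
  outer loop
   vertex 4.8 1.1 1.5
   vertex 4.7 4.5 2.2
   vertex 4.9 5.0 2.8
  endloop
 endfacet
 facet normal 0.126 -0.802 0.584
  outer loop
   vertex 3.7 1.6 3.3
   vertex 3.7 2.4 4.4
   vertex 1.9 0.3 1.9
  endloop
 endfacet
 facet normal 0.295 -0.859 0.419
  outer loop
   vertex 3.7 1.6 3.3
   vertex 1.9 0.3 1.9
   vertex 4.8 1.1 1.5
  endloop
 endfacet
 facet normal 0.511 -0.695 0.505
  outer loop
   vertex 3.7 1.6 3.3
   vertex 4.8 1.1 1.5
   vertex 3.7 2.4 4.4
  endloop
 endfacet
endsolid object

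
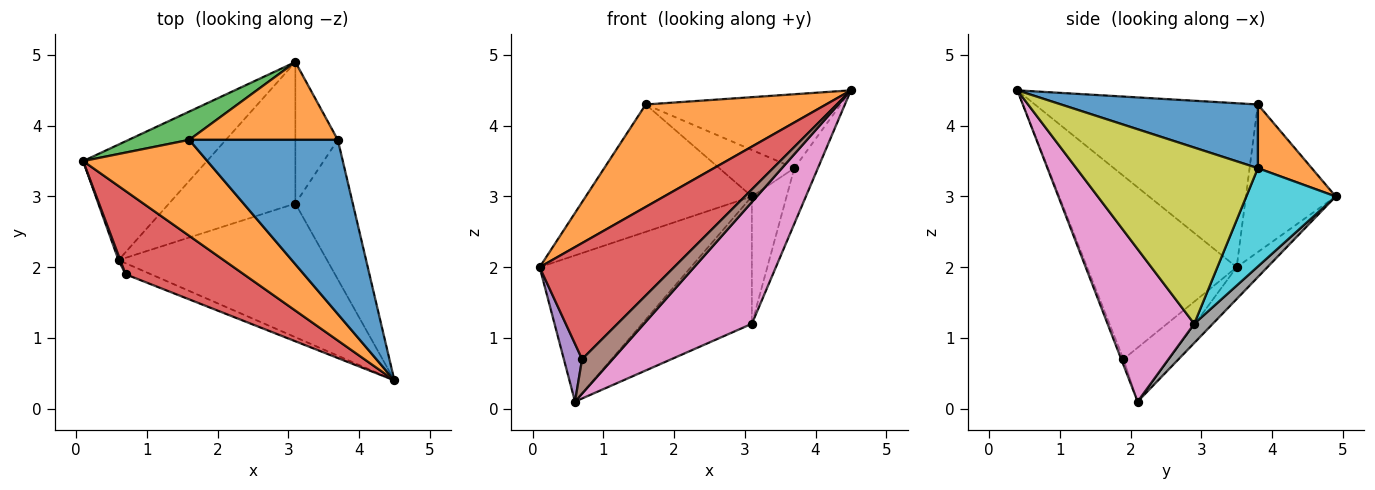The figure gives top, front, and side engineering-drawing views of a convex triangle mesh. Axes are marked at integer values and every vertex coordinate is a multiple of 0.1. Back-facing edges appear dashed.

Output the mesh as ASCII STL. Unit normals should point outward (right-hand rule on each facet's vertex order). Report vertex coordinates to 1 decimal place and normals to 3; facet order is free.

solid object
 facet normal -0.157 0.775 -0.612
  outer loop
   vertex 0.6 2.1 0.1
   vertex 0.1 3.5 2.0
   vertex 3.1 4.9 3.0
  endloop
 endfacet
 facet normal -0.670 -0.542 0.508
  outer loop
   vertex 1.6 3.8 4.3
   vertex 0.1 3.5 2.0
   vertex 4.5 0.4 4.5
  endloop
 endfacet
 facet normal -0.467 0.863 0.192
  outer loop
   vertex 1.6 3.8 4.3
   vertex 3.1 4.9 3.0
   vertex 0.1 3.5 2.0
  endloop
 endfacet
 facet normal -0.670 -0.603 0.433
  outer loop
   vertex 0.7 1.9 0.7
   vertex 4.5 0.4 4.5
   vertex 0.1 3.5 2.0
  endloop
 endfacet
 facet normal -0.928 -0.373 0.030
  outer loop
   vertex 0.7 1.9 0.7
   vertex 0.1 3.5 2.0
   vertex 0.6 2.1 0.1
  endloop
 endfacet
 facet normal -0.070 -0.950 -0.305
  outer loop
   vertex 0.7 1.9 0.7
   vertex 0.6 2.1 0.1
   vertex 4.5 0.4 4.5
  endloop
 endfacet
 facet normal 0.476 -0.592 -0.650
  outer loop
   vertex 3.1 2.9 1.2
   vertex 4.5 0.4 4.5
   vertex 0.6 2.1 0.1
  endloop
 endfacet
 facet normal 0.112 0.665 -0.739
  outer loop
   vertex 3.1 2.9 1.2
   vertex 0.6 2.1 0.1
   vertex 3.1 4.9 3.0
  endloop
 endfacet
 facet normal 0.944 0.123 -0.307
  outer loop
   vertex 3.7 3.8 3.4
   vertex 4.5 0.4 4.5
   vertex 3.1 2.9 1.2
  endloop
 endfacet
 facet normal 0.865 0.336 -0.373
  outer loop
   vertex 3.7 3.8 3.4
   vertex 3.1 2.9 1.2
   vertex 3.1 4.9 3.0
  endloop
 endfacet
 facet normal 0.367 0.363 0.856
  outer loop
   vertex 3.7 3.8 3.4
   vertex 1.6 3.8 4.3
   vertex 4.5 0.4 4.5
  endloop
 endfacet
 facet normal 0.345 0.481 0.806
  outer loop
   vertex 3.7 3.8 3.4
   vertex 3.1 4.9 3.0
   vertex 1.6 3.8 4.3
  endloop
 endfacet
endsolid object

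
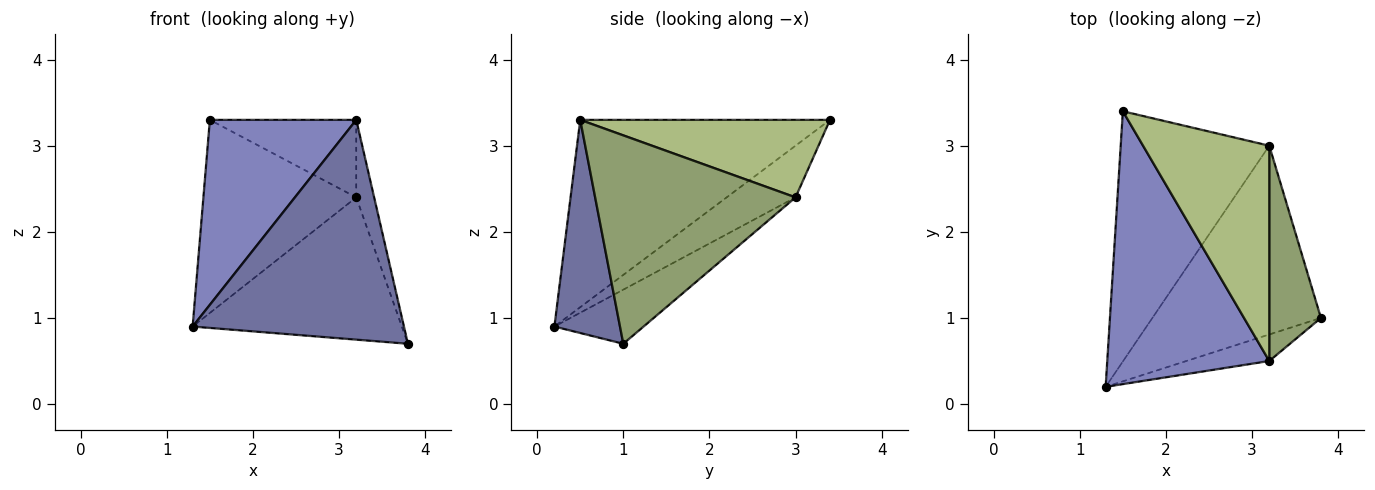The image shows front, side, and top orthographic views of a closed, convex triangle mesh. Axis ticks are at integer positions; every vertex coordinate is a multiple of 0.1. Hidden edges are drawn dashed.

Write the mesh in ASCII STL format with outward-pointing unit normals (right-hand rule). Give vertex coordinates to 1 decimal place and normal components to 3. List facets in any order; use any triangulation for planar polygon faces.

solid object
 facet normal 0.294 -0.949 -0.115
  outer loop
   vertex 3.2 0.5 3.3
   vertex 1.3 0.2 0.9
   vertex 3.8 1.0 0.7
  endloop
 endfacet
 facet normal -0.691 -0.405 0.598
  outer loop
   vertex 3.2 0.5 3.3
   vertex 1.5 3.4 3.3
   vertex 1.3 0.2 0.9
  endloop
 endfacet
 facet normal -0.248 0.583 -0.774
  outer loop
   vertex 3.2 3.0 2.4
   vertex 3.8 1.0 0.7
   vertex 1.3 0.2 0.9
  endloop
 endfacet
 facet normal -0.265 0.589 -0.763
  outer loop
   vertex 3.2 3.0 2.4
   vertex 1.3 0.2 0.9
   vertex 1.5 3.4 3.3
  endloop
 endfacet
 facet normal 0.967 0.086 0.240
  outer loop
   vertex 3.2 3.0 2.4
   vertex 3.2 0.5 3.3
   vertex 3.8 1.0 0.7
  endloop
 endfacet
 facet normal 0.500 0.293 0.815
  outer loop
   vertex 3.2 3.0 2.4
   vertex 1.5 3.4 3.3
   vertex 3.2 0.5 3.3
  endloop
 endfacet
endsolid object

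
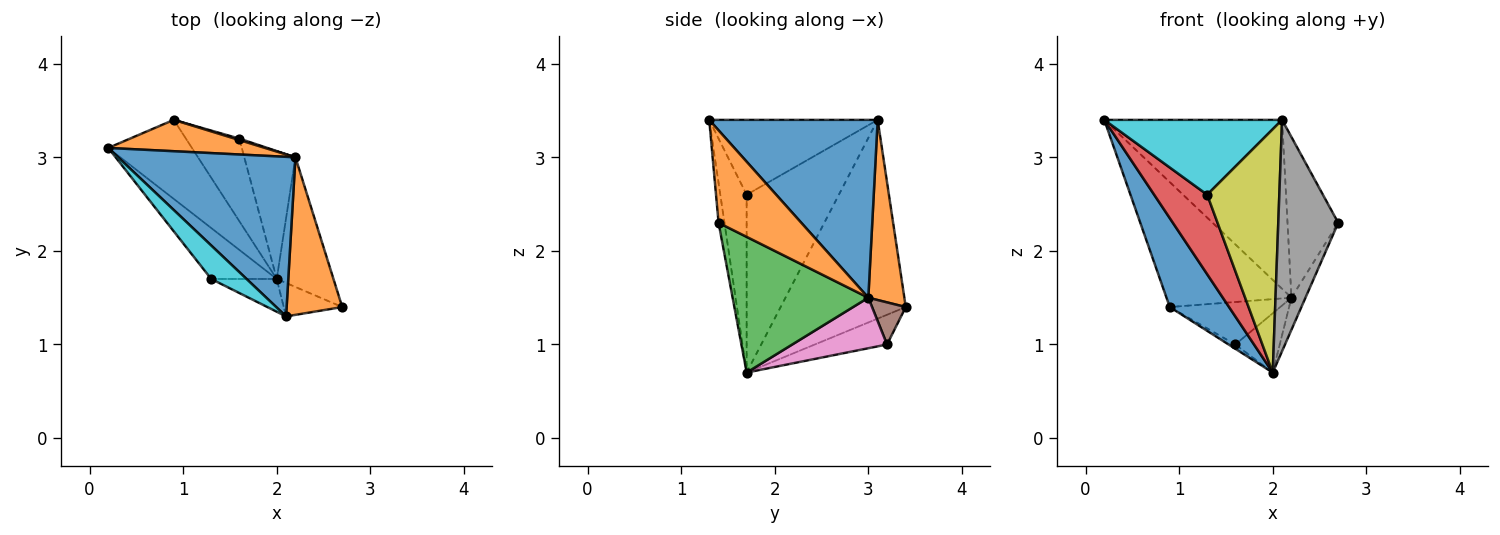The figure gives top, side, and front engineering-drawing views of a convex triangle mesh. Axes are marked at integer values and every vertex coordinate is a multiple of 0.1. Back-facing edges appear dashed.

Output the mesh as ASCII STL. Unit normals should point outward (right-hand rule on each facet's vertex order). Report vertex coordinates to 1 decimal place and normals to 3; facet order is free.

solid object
 facet normal -0.845 -0.400 -0.356
  outer loop
   vertex 2.0 1.7 0.7
   vertex 0.2 3.1 3.4
   vertex 0.9 3.4 1.4
  endloop
 endfacet
 facet normal 0.269 0.934 0.234
  outer loop
   vertex 2.2 3.0 1.5
   vertex 0.9 3.4 1.4
   vertex 0.2 3.1 3.4
  endloop
 endfacet
 facet normal 0.918 0.095 -0.384
  outer loop
   vertex 2.2 3.0 1.5
   vertex 2.7 1.4 2.3
   vertex 2.0 1.7 0.7
  endloop
 endfacet
 facet normal -0.826 -0.475 -0.304
  outer loop
   vertex 1.3 1.7 2.6
   vertex 0.2 3.1 3.4
   vertex 2.0 1.7 0.7
  endloop
 endfacet
 facet normal -0.486 0.045 -0.873
  outer loop
   vertex 1.6 3.2 1.0
   vertex 2.0 1.7 0.7
   vertex 0.9 3.4 1.4
  endloop
 endfacet
 facet normal 0.292 0.956 0.032
  outer loop
   vertex 1.6 3.2 1.0
   vertex 0.9 3.4 1.4
   vertex 2.2 3.0 1.5
  endloop
 endfacet
 facet normal 0.667 0.313 -0.676
  outer loop
   vertex 1.6 3.2 1.0
   vertex 2.2 3.0 1.5
   vertex 2.0 1.7 0.7
  endloop
 endfacet
 facet normal -0.097 -0.985 -0.142
  outer loop
   vertex 2.1 1.3 3.4
   vertex 2.0 1.7 0.7
   vertex 2.7 1.4 2.3
  endloop
 endfacet
 facet normal -0.340 -0.932 -0.125
  outer loop
   vertex 2.1 1.3 3.4
   vertex 1.3 1.7 2.6
   vertex 2.0 1.7 0.7
  endloop
 endfacet
 facet normal -0.654 -0.690 0.309
  outer loop
   vertex 2.1 1.3 3.4
   vertex 0.2 3.1 3.4
   vertex 1.3 1.7 2.6
  endloop
 endfacet
 facet normal 0.567 0.599 0.566
  outer loop
   vertex 2.1 1.3 3.4
   vertex 2.2 3.0 1.5
   vertex 0.2 3.1 3.4
  endloop
 endfacet
 facet normal 0.759 0.465 0.456
  outer loop
   vertex 2.1 1.3 3.4
   vertex 2.7 1.4 2.3
   vertex 2.2 3.0 1.5
  endloop
 endfacet
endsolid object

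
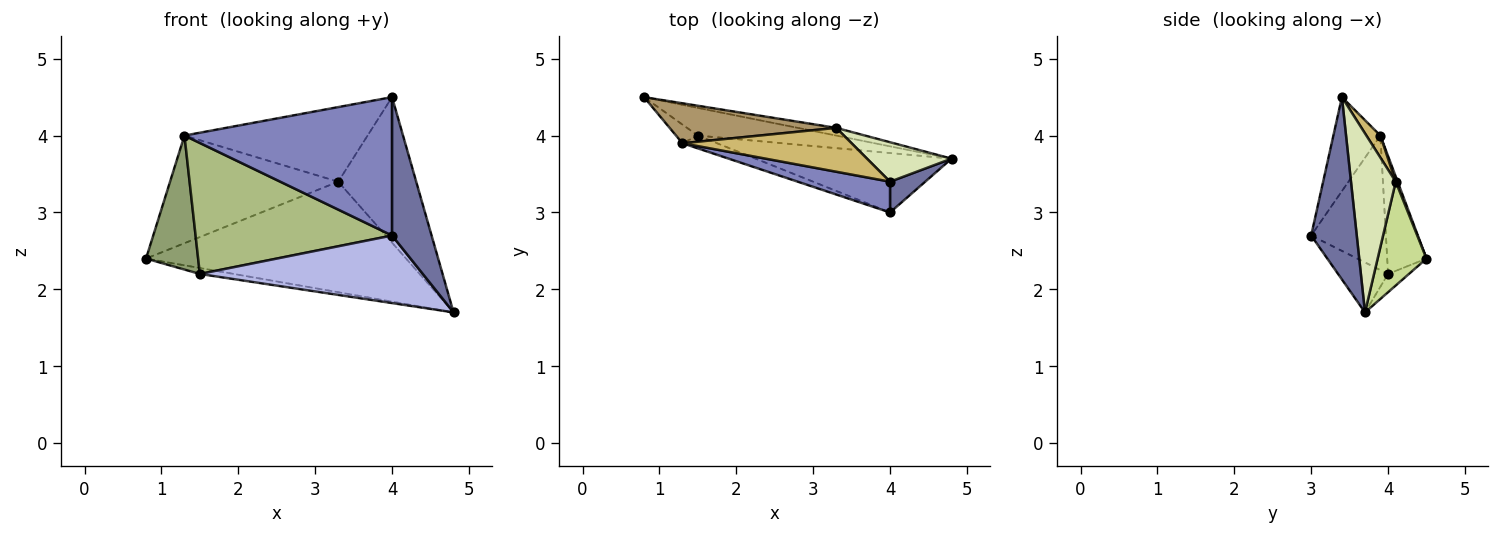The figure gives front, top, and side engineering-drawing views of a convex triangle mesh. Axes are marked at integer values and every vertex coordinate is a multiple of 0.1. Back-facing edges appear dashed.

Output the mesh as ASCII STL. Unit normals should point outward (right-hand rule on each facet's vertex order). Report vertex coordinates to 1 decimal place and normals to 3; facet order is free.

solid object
 facet normal 0.748 -0.648 0.144
  outer loop
   vertex 4.0 3.4 4.5
   vertex 4.0 3.0 2.7
   vertex 4.8 3.7 1.7
  endloop
 endfacet
 facet normal -0.216 -0.953 0.212
  outer loop
   vertex 1.3 3.9 4.0
   vertex 4.0 3.0 2.7
   vertex 4.0 3.4 4.5
  endloop
 endfacet
 facet normal -0.128 0.209 -0.970
  outer loop
   vertex 1.5 4.0 2.2
   vertex 0.8 4.5 2.4
   vertex 4.8 3.7 1.7
  endloop
 endfacet
 facet normal -0.166 -0.741 -0.651
  outer loop
   vertex 1.5 4.0 2.2
   vertex 4.8 3.7 1.7
   vertex 4.0 3.0 2.7
  endloop
 endfacet
 facet normal -0.598 -0.794 -0.111
  outer loop
   vertex 1.5 4.0 2.2
   vertex 1.3 3.9 4.0
   vertex 0.8 4.5 2.4
  endloop
 endfacet
 facet normal -0.354 -0.931 -0.091
  outer loop
   vertex 1.5 4.0 2.2
   vertex 4.0 3.0 2.7
   vertex 1.3 3.9 4.0
  endloop
 endfacet
 facet normal 0.184 0.981 -0.068
  outer loop
   vertex 3.3 4.1 3.4
   vertex 4.8 3.7 1.7
   vertex 0.8 4.5 2.4
  endloop
 endfacet
 facet normal 0.485 0.844 0.229
  outer loop
   vertex 3.3 4.1 3.4
   vertex 4.0 3.4 4.5
   vertex 4.8 3.7 1.7
  endloop
 endfacet
 facet normal 0.011 0.937 0.348
  outer loop
   vertex 3.3 4.1 3.4
   vertex 0.8 4.5 2.4
   vertex 1.3 3.9 4.0
  endloop
 endfacet
 facet normal 0.066 0.860 0.506
  outer loop
   vertex 3.3 4.1 3.4
   vertex 1.3 3.9 4.0
   vertex 4.0 3.4 4.5
  endloop
 endfacet
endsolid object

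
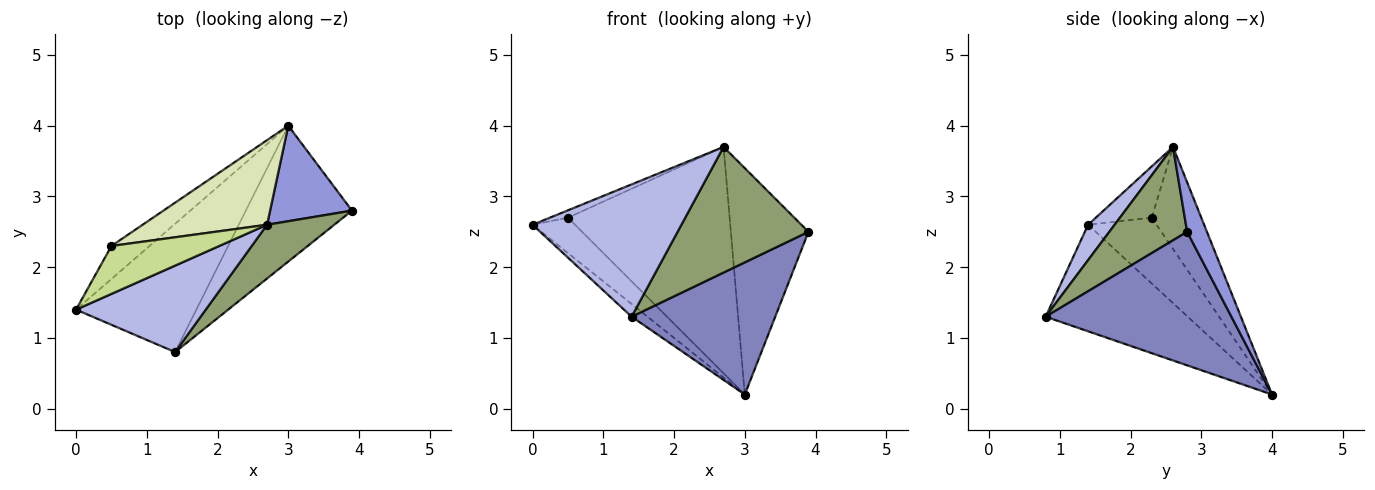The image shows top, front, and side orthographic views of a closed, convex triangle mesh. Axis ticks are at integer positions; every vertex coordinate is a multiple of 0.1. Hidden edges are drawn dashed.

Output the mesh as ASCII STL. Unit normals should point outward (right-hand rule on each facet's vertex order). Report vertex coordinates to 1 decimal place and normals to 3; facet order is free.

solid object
 facet normal -0.661 0.074 -0.746
  outer loop
   vertex 1.4 0.8 1.3
   vertex 0.0 1.4 2.6
   vertex 3.0 4.0 0.2
  endloop
 endfacet
 facet normal 0.670 -0.518 -0.532
  outer loop
   vertex 1.4 0.8 1.3
   vertex 3.0 4.0 0.2
   vertex 3.9 2.8 2.5
  endloop
 endfacet
 facet normal 0.229 0.897 0.378
  outer loop
   vertex 2.7 2.6 3.7
   vertex 3.9 2.8 2.5
   vertex 3.0 4.0 0.2
  endloop
 endfacet
 facet normal 0.148 -0.828 0.541
  outer loop
   vertex 2.7 2.6 3.7
   vertex 0.0 1.4 2.6
   vertex 1.4 0.8 1.3
  endloop
 endfacet
 facet normal 0.480 -0.807 0.345
  outer loop
   vertex 2.7 2.6 3.7
   vertex 1.4 0.8 1.3
   vertex 3.9 2.8 2.5
  endloop
 endfacet
 facet normal -0.763 0.473 -0.441
  outer loop
   vertex 0.5 2.3 2.7
   vertex 3.0 4.0 0.2
   vertex 0.0 1.4 2.6
  endloop
 endfacet
 facet normal -0.425 0.137 0.895
  outer loop
   vertex 0.5 2.3 2.7
   vertex 0.0 1.4 2.6
   vertex 2.7 2.6 3.7
  endloop
 endfacet
 facet normal -0.276 0.900 0.337
  outer loop
   vertex 0.5 2.3 2.7
   vertex 2.7 2.6 3.7
   vertex 3.0 4.0 0.2
  endloop
 endfacet
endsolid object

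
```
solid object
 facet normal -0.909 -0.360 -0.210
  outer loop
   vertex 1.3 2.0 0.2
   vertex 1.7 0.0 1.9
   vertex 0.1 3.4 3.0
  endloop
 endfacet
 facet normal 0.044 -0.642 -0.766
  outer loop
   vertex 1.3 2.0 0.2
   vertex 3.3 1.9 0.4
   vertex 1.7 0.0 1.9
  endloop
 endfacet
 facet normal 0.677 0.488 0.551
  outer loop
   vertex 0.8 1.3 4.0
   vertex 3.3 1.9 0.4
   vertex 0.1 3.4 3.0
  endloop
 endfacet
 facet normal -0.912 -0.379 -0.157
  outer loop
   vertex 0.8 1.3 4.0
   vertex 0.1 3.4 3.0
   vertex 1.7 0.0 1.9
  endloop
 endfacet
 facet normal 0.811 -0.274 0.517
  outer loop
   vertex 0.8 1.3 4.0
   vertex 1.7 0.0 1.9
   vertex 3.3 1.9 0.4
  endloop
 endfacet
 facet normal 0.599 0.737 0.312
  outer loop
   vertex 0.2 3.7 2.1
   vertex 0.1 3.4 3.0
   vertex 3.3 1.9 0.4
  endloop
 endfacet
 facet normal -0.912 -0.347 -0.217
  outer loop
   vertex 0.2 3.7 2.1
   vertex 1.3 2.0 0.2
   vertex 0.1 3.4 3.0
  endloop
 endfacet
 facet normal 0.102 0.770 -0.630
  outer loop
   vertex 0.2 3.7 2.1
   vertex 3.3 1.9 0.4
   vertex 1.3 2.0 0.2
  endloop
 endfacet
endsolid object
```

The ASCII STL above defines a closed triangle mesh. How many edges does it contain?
12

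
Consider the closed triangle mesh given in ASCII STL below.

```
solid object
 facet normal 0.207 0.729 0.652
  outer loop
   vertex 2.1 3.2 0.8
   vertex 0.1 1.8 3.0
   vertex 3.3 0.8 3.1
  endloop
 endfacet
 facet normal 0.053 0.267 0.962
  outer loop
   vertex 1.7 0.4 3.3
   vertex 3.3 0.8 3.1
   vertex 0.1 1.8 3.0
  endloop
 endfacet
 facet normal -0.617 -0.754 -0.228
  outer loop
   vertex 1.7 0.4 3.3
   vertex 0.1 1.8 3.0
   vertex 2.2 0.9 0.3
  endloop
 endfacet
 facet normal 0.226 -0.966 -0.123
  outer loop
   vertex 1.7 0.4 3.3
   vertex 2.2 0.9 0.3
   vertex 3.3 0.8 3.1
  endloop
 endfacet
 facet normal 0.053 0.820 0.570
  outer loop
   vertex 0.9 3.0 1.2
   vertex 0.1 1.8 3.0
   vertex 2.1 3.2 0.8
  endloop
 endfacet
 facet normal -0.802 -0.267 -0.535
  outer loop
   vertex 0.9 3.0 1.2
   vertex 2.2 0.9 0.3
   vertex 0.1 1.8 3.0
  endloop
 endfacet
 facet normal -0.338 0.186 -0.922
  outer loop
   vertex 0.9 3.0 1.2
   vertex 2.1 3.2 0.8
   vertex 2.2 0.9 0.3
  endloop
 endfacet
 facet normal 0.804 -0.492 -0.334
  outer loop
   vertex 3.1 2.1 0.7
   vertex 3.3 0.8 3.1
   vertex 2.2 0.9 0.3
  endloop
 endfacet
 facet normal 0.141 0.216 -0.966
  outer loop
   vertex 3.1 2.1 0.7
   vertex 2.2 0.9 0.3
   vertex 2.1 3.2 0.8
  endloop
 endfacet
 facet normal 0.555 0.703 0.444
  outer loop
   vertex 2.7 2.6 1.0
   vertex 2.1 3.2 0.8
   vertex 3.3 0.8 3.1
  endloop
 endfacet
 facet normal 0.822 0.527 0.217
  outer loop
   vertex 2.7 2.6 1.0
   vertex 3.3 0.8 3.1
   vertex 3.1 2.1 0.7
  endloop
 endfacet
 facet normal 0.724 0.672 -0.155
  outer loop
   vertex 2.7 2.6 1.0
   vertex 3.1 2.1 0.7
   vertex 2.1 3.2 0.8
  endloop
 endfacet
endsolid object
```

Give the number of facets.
12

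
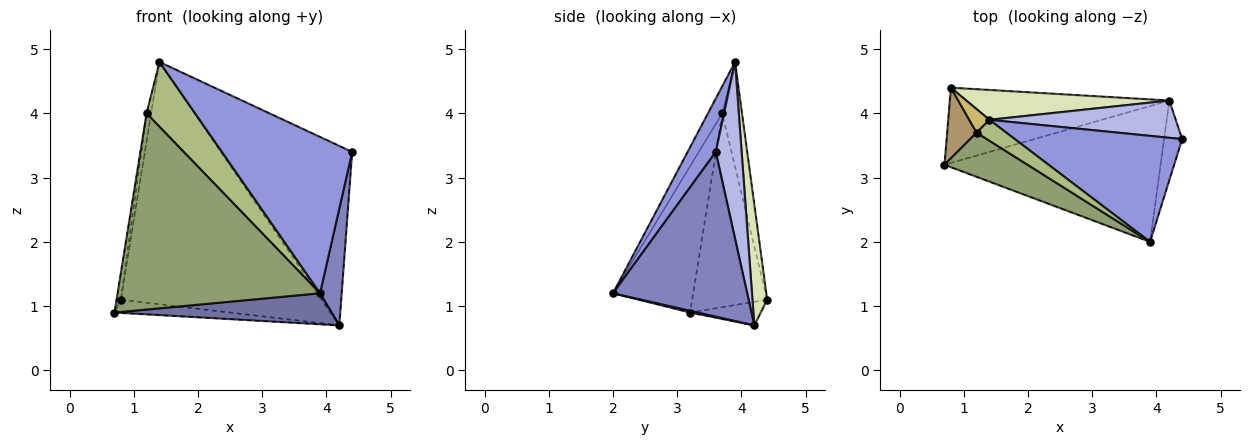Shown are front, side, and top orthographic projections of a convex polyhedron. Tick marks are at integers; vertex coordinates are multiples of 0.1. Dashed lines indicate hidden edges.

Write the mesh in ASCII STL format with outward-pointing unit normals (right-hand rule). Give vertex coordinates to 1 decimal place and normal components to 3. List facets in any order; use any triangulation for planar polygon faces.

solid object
 facet normal 0.008 -0.223 -0.975
  outer loop
   vertex 4.2 4.2 0.7
   vertex 3.9 2.0 1.2
   vertex 0.7 3.2 0.9
  endloop
 endfacet
 facet normal 0.981 -0.158 -0.108
  outer loop
   vertex 4.2 4.2 0.7
   vertex 4.4 3.6 3.4
   vertex 3.9 2.0 1.2
  endloop
 endfacet
 facet normal 0.176 -0.815 0.552
  outer loop
   vertex 1.4 3.9 4.8
   vertex 3.9 2.0 1.2
   vertex 4.4 3.6 3.4
  endloop
 endfacet
 facet normal 0.189 0.961 0.200
  outer loop
   vertex 1.4 3.9 4.8
   vertex 4.4 3.6 3.4
   vertex 4.2 4.2 0.7
  endloop
 endfacet
 facet normal -0.360 -0.910 0.205
  outer loop
   vertex 1.2 3.7 4.0
   vertex 0.7 3.2 0.9
   vertex 3.9 2.0 1.2
  endloop
 endfacet
 facet normal -0.269 -0.916 0.296
  outer loop
   vertex 1.2 3.7 4.0
   vertex 3.9 2.0 1.2
   vertex 1.4 3.9 4.8
  endloop
 endfacet
 facet normal -0.105 0.172 -0.979
  outer loop
   vertex 0.8 4.4 1.1
   vertex 4.2 4.2 0.7
   vertex 0.7 3.2 0.9
  endloop
 endfacet
 facet normal 0.073 0.990 0.122
  outer loop
   vertex 0.8 4.4 1.1
   vertex 1.4 3.9 4.8
   vertex 4.2 4.2 0.7
  endloop
 endfacet
 facet normal -0.987 0.057 0.150
  outer loop
   vertex 0.8 4.4 1.1
   vertex 0.7 3.2 0.9
   vertex 1.2 3.7 4.0
  endloop
 endfacet
 facet normal -0.958 0.219 0.185
  outer loop
   vertex 0.8 4.4 1.1
   vertex 1.2 3.7 4.0
   vertex 1.4 3.9 4.8
  endloop
 endfacet
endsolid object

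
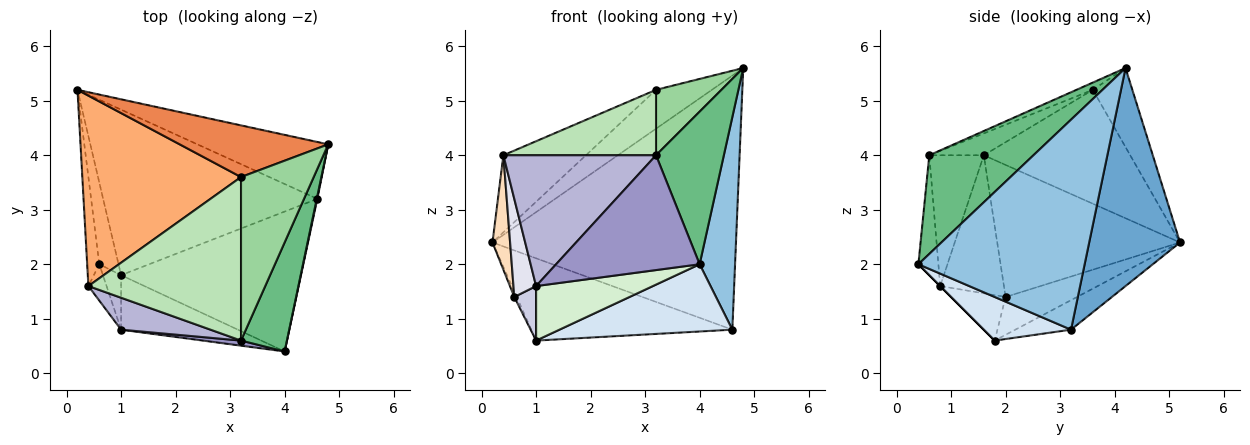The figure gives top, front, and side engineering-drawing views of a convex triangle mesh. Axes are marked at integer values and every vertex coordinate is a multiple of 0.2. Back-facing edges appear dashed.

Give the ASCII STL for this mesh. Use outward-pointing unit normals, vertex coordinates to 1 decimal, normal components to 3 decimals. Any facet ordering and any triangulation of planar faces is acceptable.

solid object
 facet normal 0.342 0.917 -0.205
  outer loop
   vertex 4.6 3.2 0.8
   vertex 0.2 5.2 2.4
   vertex 4.8 4.2 5.6
  endloop
 endfacet
 facet normal 0.978 -0.208 0.003
  outer loop
   vertex 4.6 3.2 0.8
   vertex 4.8 4.2 5.6
   vertex 4.0 0.4 2.0
  endloop
 endfacet
 facet normal -0.122 0.442 -0.889
  outer loop
   vertex 4.6 3.2 0.8
   vertex 1.0 1.8 0.6
   vertex 0.2 5.2 2.4
  endloop
 endfacet
 facet normal 0.213 -0.423 -0.881
  outer loop
   vertex 4.6 3.2 0.8
   vertex 4.0 0.4 2.0
   vertex 1.0 1.8 0.6
  endloop
 endfacet
 facet normal -0.391 0.553 0.735
  outer loop
   vertex 3.2 3.6 5.2
   vertex 4.8 4.2 5.6
   vertex 0.2 5.2 2.4
  endloop
 endfacet
 facet normal -0.554 0.312 0.772
  outer loop
   vertex 3.2 3.6 5.2
   vertex 0.2 5.2 2.4
   vertex 0.4 1.6 4.0
  endloop
 endfacet
 facet normal -0.891 0.030 -0.453
  outer loop
   vertex 0.6 2.0 1.4
   vertex 0.2 5.2 2.4
   vertex 1.0 1.8 0.6
  endloop
 endfacet
 facet normal -0.991 -0.095 -0.091
  outer loop
   vertex 0.6 2.0 1.4
   vertex 0.4 1.6 4.0
   vertex 0.2 5.2 2.4
  endloop
 endfacet
 facet normal 0.781 -0.508 0.363
  outer loop
   vertex 3.2 0.6 4.0
   vertex 4.0 0.4 2.0
   vertex 4.8 4.2 5.6
  endloop
 endfacet
 facet normal -0.092 -0.370 0.925
  outer loop
   vertex 3.2 0.6 4.0
   vertex 4.8 4.2 5.6
   vertex 3.2 3.6 5.2
  endloop
 endfacet
 facet normal -0.131 -0.368 0.920
  outer loop
   vertex 3.2 0.6 4.0
   vertex 3.2 3.6 5.2
   vertex 0.4 1.6 4.0
  endloop
 endfacet
 facet normal 0.000 -0.707 -0.707
  outer loop
   vertex 1.0 0.8 1.6
   vertex 1.0 1.8 0.6
   vertex 4.0 0.4 2.0
  endloop
 endfacet
 facet normal -0.138 -0.989 0.044
  outer loop
   vertex 1.0 0.8 1.6
   vertex 4.0 0.4 2.0
   vertex 3.2 0.6 4.0
  endloop
 endfacet
 facet normal -0.328 -0.918 0.224
  outer loop
   vertex 1.0 0.8 1.6
   vertex 3.2 0.6 4.0
   vertex 0.4 1.6 4.0
  endloop
 endfacet
 facet normal -0.870 -0.348 -0.348
  outer loop
   vertex 1.0 0.8 1.6
   vertex 0.6 2.0 1.4
   vertex 1.0 1.8 0.6
  endloop
 endfacet
 facet normal -0.935 -0.332 -0.123
  outer loop
   vertex 1.0 0.8 1.6
   vertex 0.4 1.6 4.0
   vertex 0.6 2.0 1.4
  endloop
 endfacet
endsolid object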